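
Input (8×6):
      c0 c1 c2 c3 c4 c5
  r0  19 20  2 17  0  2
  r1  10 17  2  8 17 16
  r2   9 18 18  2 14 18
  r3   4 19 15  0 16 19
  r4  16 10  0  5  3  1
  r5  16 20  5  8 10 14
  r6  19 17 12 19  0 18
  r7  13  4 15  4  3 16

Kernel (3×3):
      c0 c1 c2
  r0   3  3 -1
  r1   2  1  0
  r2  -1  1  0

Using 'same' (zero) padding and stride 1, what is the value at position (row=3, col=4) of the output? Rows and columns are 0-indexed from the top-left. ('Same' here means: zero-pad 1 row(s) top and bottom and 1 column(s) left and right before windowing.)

44

The receptive field on the zero-padded input at this output position is [2 14 18 / 0 16 19 / 5 3 1]. Elementwise product with the kernel and sum: 2·3 + 14·3 + 18·-1 + 0·2 + 16·1 + 5·-1 + 3·1.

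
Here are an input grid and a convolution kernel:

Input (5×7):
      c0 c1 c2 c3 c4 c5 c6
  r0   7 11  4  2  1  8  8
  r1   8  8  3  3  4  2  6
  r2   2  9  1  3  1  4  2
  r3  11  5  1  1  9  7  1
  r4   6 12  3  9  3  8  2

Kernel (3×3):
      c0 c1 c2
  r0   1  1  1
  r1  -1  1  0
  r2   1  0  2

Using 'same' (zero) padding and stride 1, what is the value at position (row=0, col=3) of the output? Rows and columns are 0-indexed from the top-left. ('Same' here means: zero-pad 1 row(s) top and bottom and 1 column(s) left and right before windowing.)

9

The receptive field on the zero-padded input at this output position is [0 0 0 / 4 2 1 / 3 3 4]. Elementwise product with the kernel and sum: 0·1 + 0·1 + 0·1 + 4·-1 + 2·1 + 3·1 + 4·2.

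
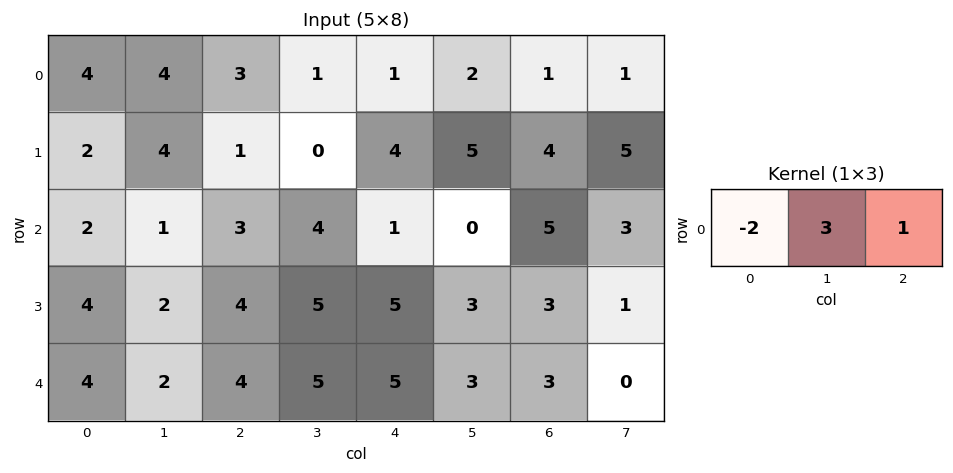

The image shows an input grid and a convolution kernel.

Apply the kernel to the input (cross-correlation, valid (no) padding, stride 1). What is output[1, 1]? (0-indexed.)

The receptive field on the input at this output position is [4 1 0]. Elementwise product with the kernel and sum: 4·-2 + 1·3 + 0·1.

-5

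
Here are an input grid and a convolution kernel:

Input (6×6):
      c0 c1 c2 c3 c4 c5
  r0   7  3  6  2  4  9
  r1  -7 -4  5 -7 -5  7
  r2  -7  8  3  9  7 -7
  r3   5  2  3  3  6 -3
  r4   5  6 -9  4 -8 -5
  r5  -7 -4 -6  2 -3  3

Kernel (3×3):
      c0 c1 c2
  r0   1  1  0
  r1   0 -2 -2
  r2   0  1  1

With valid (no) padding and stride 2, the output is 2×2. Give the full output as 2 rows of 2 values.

Output[0,0]: The receptive field on the input at this output position is [7 3 6 / -7 -4 5 / -7 8 3]. Elementwise product with the kernel and sum: 7·1 + 3·1 + -4·-2 + 5·-2 + 8·1 + 3·1.

19 48
-12 -10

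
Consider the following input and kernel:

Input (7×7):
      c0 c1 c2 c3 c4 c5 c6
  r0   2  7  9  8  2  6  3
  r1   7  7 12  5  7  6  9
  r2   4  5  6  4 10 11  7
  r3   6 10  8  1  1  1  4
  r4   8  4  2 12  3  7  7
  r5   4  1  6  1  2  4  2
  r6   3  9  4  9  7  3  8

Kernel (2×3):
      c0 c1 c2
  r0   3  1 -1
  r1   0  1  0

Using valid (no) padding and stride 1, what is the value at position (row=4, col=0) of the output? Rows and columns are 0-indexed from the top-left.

The receptive field on the input at this output position is [8 4 2 / 4 1 6]. Elementwise product with the kernel and sum: 8·3 + 4·1 + 2·-1 + 1·1.

27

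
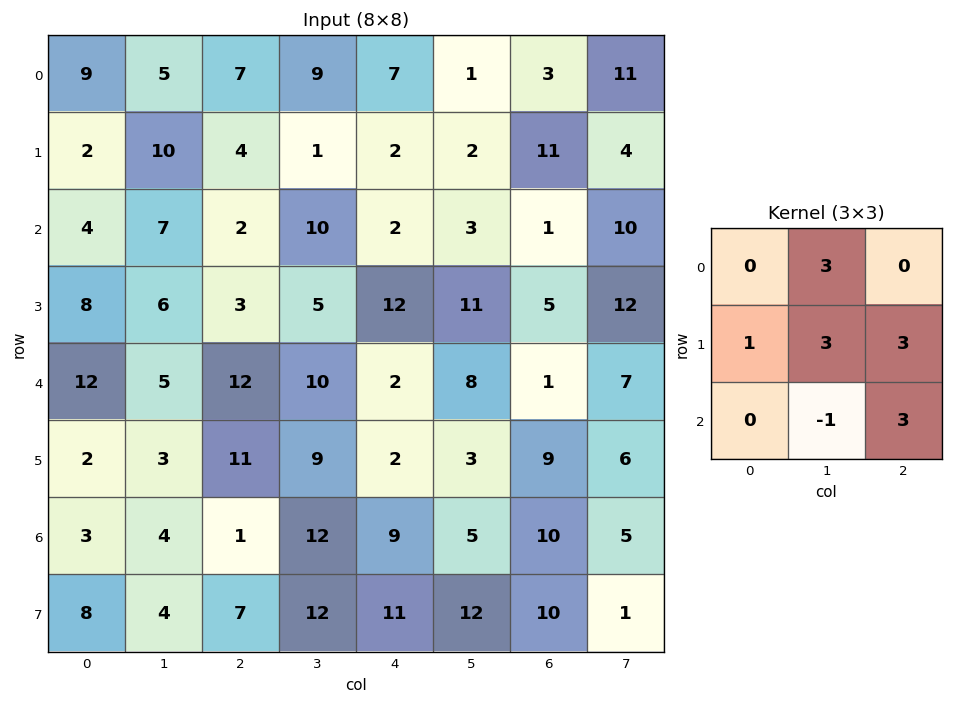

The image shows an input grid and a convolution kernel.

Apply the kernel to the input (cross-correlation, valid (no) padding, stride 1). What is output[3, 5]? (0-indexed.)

The receptive field on the input at this output position is [11 5 12 / 8 1 7 / 3 9 6]. Elementwise product with the kernel and sum: 5·3 + 8·1 + 1·3 + 7·3 + 9·-1 + 6·3.

56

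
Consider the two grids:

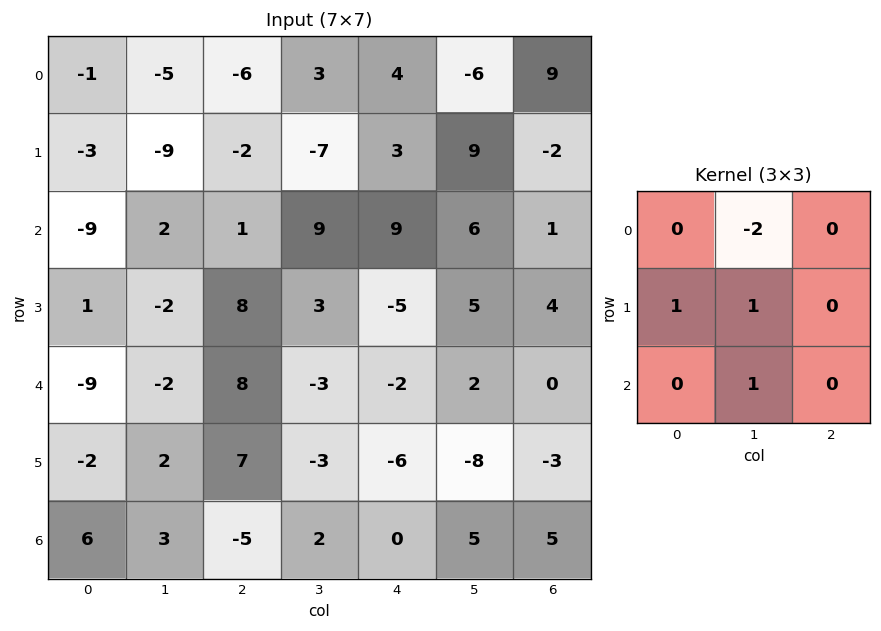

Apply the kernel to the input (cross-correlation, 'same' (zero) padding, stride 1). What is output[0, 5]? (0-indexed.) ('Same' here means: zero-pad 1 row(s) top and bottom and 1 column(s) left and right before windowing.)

The receptive field on the zero-padded input at this output position is [0 0 0 / 4 -6 9 / 3 9 -2]. Elementwise product with the kernel and sum: 0·-2 + 4·1 + -6·1 + 9·1.

7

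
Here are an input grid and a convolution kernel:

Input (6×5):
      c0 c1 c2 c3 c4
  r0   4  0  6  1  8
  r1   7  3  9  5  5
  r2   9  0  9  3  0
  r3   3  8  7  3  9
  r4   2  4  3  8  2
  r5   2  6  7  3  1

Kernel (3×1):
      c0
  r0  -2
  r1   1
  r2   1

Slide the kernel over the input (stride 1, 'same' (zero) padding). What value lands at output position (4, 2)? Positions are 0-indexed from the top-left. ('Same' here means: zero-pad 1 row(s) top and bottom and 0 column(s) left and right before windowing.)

-4

The receptive field on the zero-padded input at this output position is [7 / 3 / 7]. Elementwise product with the kernel and sum: 7·-2 + 3·1 + 7·1.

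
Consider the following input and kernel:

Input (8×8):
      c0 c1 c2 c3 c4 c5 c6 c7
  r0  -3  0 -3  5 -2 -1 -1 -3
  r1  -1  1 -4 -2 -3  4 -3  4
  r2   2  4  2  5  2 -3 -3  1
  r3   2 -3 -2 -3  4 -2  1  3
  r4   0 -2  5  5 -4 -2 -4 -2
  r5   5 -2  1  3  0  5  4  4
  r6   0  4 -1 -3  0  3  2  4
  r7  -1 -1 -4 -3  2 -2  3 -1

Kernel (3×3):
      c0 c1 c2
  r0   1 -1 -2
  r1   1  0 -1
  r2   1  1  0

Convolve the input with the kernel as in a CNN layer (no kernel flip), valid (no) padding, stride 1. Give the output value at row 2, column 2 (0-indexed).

The receptive field on the input at this output position is [2 5 2 / -2 -3 4 / 5 5 -4]. Elementwise product with the kernel and sum: 2·1 + 5·-1 + 2·-2 + -2·1 + 4·-1 + 5·1 + 5·1.

-3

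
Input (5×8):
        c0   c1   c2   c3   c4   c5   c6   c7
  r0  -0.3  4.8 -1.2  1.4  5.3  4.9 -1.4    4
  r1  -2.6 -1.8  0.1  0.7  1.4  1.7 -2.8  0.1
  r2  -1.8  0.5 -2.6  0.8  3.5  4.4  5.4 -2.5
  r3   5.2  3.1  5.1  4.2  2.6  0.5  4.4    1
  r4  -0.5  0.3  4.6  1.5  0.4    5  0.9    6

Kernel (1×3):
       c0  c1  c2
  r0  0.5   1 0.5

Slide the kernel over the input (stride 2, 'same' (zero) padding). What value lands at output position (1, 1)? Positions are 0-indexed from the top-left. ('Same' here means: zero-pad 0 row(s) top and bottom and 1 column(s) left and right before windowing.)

-1.95

The receptive field on the zero-padded input at this output position is [0.5 -2.6 0.8]. Elementwise product with the kernel and sum: 0.5·0.5 + -2.6·1 + 0.8·0.5.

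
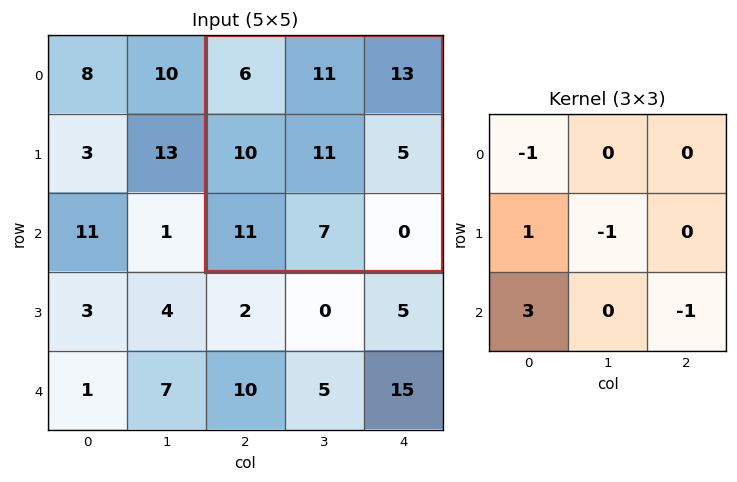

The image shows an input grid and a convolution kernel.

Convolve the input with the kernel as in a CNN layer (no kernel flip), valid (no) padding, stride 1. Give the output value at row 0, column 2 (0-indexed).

26

The receptive field on the input at this output position is [6 11 13 / 10 11 5 / 11 7 0]. Elementwise product with the kernel and sum: 6·-1 + 10·1 + 11·-1 + 11·3 + 0·-1.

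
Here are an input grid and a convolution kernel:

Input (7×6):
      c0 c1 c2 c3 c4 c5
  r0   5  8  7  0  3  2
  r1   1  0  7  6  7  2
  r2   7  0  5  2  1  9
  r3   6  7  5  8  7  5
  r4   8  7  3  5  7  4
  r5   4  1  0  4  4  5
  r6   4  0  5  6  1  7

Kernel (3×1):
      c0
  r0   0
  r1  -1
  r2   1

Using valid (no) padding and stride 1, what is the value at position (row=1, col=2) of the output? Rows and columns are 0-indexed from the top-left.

The receptive field on the input at this output position is [7 / 5 / 5]. Elementwise product with the kernel and sum: 5·-1 + 5·1.

0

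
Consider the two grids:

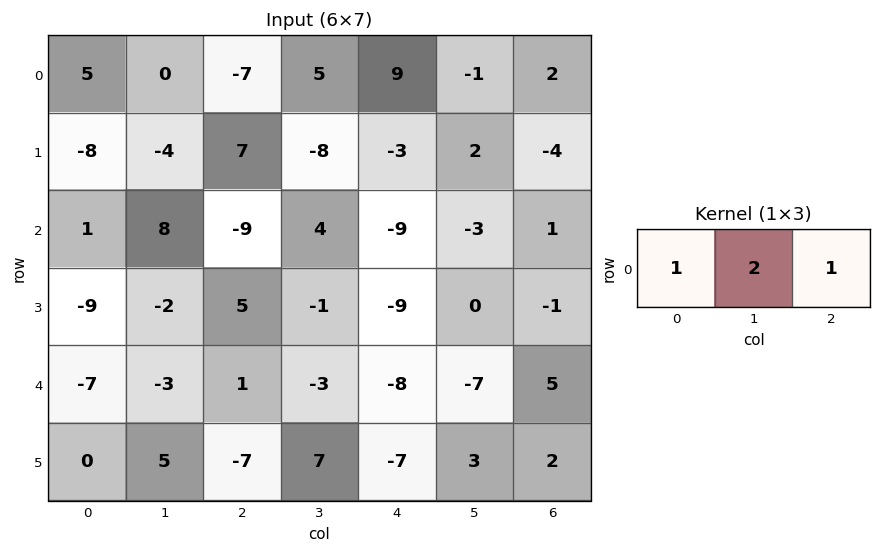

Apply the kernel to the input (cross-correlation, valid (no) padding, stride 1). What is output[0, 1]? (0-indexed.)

The receptive field on the input at this output position is [0 -7 5]. Elementwise product with the kernel and sum: 0·1 + -7·2 + 5·1.

-9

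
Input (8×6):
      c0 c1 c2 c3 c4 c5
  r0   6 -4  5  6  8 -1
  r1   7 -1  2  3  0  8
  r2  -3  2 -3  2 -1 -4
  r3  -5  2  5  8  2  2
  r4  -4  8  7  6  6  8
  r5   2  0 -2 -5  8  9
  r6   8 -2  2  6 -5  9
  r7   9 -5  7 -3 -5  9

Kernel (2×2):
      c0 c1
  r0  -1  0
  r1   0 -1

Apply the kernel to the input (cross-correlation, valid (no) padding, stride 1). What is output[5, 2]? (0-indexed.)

-4

The receptive field on the input at this output position is [-2 -5 / 2 6]. Elementwise product with the kernel and sum: -2·-1 + 6·-1.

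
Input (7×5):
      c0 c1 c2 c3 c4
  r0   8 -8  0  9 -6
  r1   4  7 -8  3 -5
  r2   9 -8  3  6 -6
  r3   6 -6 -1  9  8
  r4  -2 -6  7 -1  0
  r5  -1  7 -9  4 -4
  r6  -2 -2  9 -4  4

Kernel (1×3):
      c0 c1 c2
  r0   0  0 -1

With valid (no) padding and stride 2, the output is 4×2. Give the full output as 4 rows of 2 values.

Output[0,0]: The receptive field on the input at this output position is [8 -8 0]. Elementwise product with the kernel and sum: 0·-1.
Output[0,1]: The receptive field on the input at this output position is [0 9 -6]. Elementwise product with the kernel and sum: -6·-1.

0 6
-3 6
-7 0
-9 -4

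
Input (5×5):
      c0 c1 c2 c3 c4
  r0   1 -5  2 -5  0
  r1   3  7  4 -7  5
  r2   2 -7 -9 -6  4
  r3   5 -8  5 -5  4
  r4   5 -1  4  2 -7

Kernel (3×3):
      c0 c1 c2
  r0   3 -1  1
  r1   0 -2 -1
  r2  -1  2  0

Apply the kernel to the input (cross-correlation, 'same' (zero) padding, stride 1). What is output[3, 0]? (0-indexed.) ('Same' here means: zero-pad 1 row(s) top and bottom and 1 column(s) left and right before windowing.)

-1

The receptive field on the zero-padded input at this output position is [0 2 -7 / 0 5 -8 / 0 5 -1]. Elementwise product with the kernel and sum: 0·3 + 2·-1 + -7·1 + 5·-2 + -8·-1 + 0·-1 + 5·2.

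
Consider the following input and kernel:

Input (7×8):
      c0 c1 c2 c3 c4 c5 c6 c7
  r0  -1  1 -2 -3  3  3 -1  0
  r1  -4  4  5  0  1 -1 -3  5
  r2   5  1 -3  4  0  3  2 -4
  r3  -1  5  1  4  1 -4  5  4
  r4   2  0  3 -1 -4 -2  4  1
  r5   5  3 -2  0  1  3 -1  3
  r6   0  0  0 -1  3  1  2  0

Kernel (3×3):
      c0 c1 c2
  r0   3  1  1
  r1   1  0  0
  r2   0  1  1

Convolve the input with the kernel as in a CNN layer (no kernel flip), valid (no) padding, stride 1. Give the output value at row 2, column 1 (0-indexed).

The receptive field on the input at this output position is [1 -3 4 / 5 1 4 / 0 3 -1]. Elementwise product with the kernel and sum: 1·3 + -3·1 + 4·1 + 5·1 + 3·1 + -1·1.

11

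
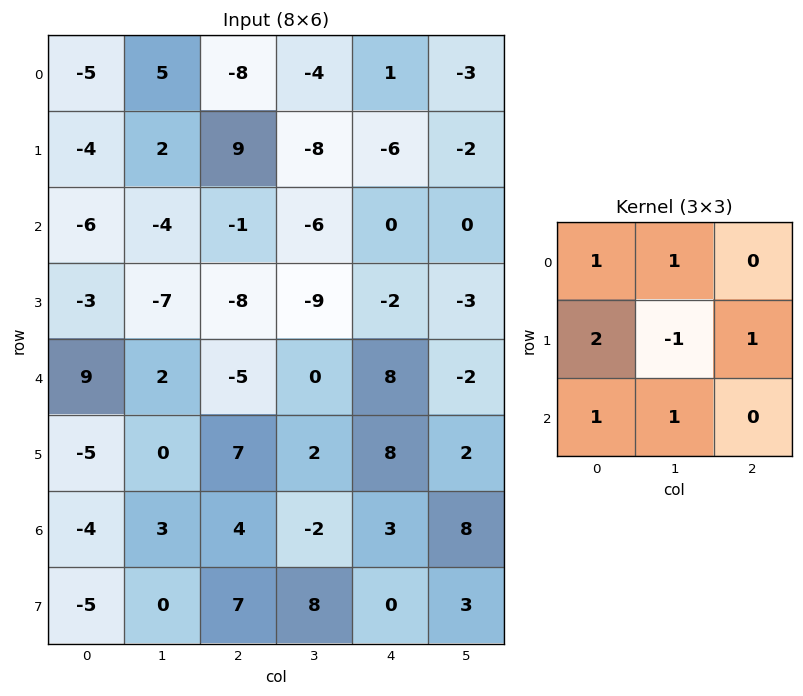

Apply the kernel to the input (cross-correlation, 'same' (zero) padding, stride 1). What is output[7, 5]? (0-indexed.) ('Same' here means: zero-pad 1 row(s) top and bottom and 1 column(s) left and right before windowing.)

8

The receptive field on the zero-padded input at this output position is [3 8 0 / 0 3 0 / 0 0 0]. Elementwise product with the kernel and sum: 3·1 + 8·1 + 0·2 + 3·-1 + 0·1 + 0·1 + 0·1.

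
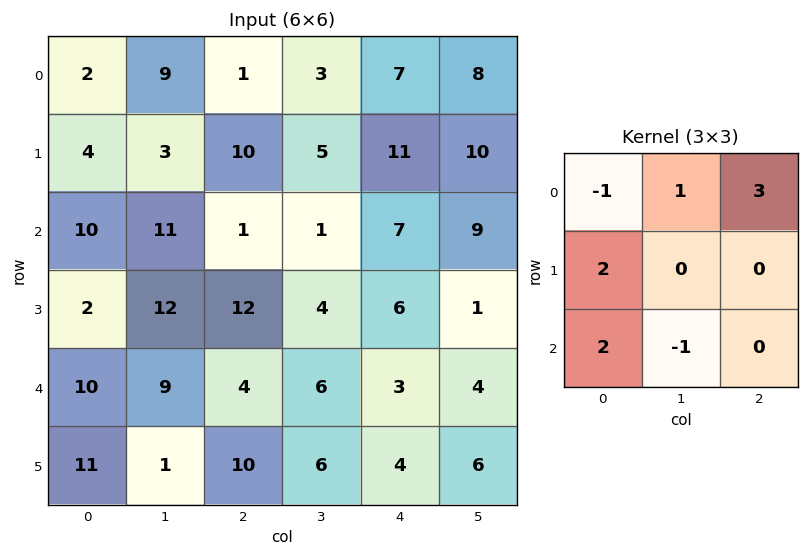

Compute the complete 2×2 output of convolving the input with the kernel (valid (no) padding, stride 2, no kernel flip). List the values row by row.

27 44
19 47

Output[0,0]: The receptive field on the input at this output position is [2 9 1 / 4 3 10 / 10 11 1]. Elementwise product with the kernel and sum: 2·-1 + 9·1 + 1·3 + 4·2 + 10·2 + 11·-1.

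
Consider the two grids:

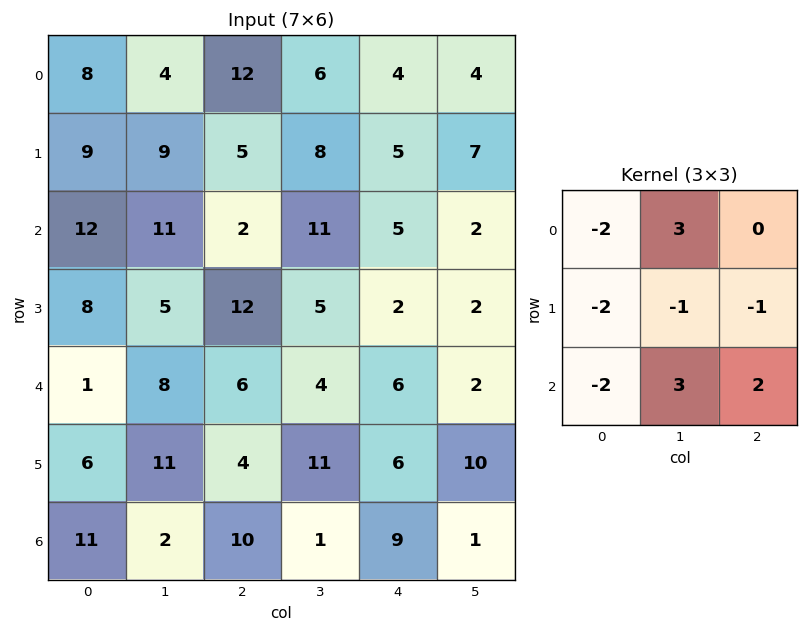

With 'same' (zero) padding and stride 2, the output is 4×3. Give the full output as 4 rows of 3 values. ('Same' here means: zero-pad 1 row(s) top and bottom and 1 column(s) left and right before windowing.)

Output[0,0]: The receptive field on the zero-padded input at this output position is [0 0 0 / 0 8 4 / 0 9 9]. Elementwise product with the kernel and sum: 0·-2 + 0·3 + 0·-2 + 8·-1 + 4·-1 + 0·-2 + 9·3 + 9·2.

33 -13 -7
38 -2 -30
55 12 -4
5 -25 -16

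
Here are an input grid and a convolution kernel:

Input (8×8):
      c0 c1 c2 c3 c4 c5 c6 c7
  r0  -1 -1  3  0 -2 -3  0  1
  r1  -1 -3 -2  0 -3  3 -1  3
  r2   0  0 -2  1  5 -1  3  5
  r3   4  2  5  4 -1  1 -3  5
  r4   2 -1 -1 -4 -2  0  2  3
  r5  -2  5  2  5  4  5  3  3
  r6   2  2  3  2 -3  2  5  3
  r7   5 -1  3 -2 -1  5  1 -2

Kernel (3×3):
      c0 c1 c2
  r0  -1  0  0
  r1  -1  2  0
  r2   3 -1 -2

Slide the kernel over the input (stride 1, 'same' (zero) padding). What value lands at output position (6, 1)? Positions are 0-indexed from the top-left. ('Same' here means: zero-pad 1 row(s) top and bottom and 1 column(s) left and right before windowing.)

14

The receptive field on the zero-padded input at this output position is [-2 5 2 / 2 2 3 / 5 -1 3]. Elementwise product with the kernel and sum: -2·-1 + 2·-1 + 2·2 + 5·3 + -1·-1 + 3·-2.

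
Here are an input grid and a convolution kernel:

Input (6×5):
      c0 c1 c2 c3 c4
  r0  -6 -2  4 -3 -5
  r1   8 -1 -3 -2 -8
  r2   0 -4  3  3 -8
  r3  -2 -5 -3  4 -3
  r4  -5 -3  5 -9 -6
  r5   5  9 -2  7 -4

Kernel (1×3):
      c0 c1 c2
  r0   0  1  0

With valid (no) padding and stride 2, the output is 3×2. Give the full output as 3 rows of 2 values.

Output[0,0]: The receptive field on the input at this output position is [-6 -2 4]. Elementwise product with the kernel and sum: -2·1.
Output[0,1]: The receptive field on the input at this output position is [4 -3 -5]. Elementwise product with the kernel and sum: -3·1.

-2 -3
-4 3
-3 -9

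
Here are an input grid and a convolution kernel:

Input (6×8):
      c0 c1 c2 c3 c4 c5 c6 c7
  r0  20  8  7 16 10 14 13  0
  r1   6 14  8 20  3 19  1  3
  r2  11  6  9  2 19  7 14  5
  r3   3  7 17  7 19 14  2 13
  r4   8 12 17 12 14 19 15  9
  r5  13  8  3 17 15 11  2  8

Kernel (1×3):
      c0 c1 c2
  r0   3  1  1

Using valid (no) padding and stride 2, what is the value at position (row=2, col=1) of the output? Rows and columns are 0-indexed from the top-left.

The receptive field on the input at this output position is [17 12 14]. Elementwise product with the kernel and sum: 17·3 + 12·1 + 14·1.

77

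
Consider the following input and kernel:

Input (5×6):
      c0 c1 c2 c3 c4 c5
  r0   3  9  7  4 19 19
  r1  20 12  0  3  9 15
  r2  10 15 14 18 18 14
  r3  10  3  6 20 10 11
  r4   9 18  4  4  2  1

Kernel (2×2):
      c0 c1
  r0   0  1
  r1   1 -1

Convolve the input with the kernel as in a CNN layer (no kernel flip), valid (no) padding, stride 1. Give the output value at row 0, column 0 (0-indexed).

The receptive field on the input at this output position is [3 9 / 20 12]. Elementwise product with the kernel and sum: 9·1 + 20·1 + 12·-1.

17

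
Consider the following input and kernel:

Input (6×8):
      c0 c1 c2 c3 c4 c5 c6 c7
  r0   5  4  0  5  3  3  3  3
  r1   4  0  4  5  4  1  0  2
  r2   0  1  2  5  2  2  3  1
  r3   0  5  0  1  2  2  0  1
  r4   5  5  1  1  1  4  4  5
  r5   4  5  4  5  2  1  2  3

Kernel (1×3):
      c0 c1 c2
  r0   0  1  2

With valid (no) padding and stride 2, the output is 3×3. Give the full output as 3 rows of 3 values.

Output[0,0]: The receptive field on the input at this output position is [5 4 0]. Elementwise product with the kernel and sum: 4·1 + 0·2.

4 11 9
5 9 8
7 3 12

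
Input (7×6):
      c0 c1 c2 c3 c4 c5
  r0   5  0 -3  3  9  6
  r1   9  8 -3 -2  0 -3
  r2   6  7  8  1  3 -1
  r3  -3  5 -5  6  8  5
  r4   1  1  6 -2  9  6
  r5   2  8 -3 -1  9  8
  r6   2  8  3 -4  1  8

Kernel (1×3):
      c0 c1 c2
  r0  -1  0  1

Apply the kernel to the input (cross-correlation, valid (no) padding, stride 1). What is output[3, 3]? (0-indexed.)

-1

The receptive field on the input at this output position is [6 8 5]. Elementwise product with the kernel and sum: 6·-1 + 5·1.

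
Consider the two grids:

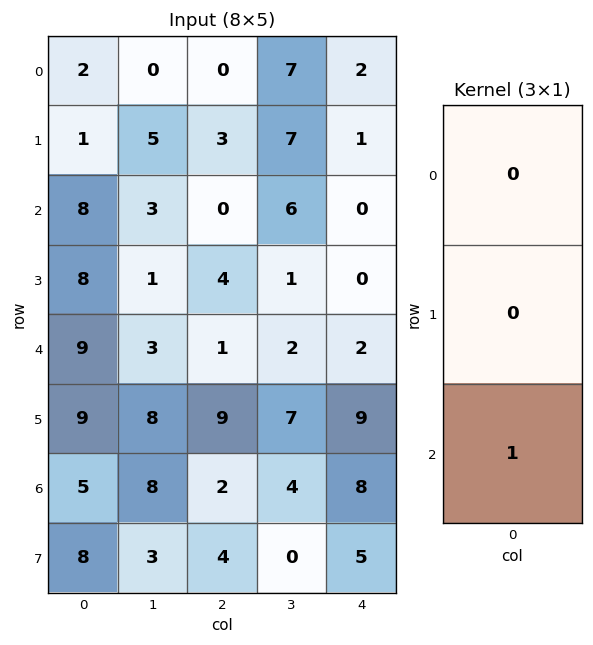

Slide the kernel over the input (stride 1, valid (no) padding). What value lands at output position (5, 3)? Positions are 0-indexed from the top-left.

0

The receptive field on the input at this output position is [7 / 4 / 0]. Elementwise product with the kernel and sum: 0·1.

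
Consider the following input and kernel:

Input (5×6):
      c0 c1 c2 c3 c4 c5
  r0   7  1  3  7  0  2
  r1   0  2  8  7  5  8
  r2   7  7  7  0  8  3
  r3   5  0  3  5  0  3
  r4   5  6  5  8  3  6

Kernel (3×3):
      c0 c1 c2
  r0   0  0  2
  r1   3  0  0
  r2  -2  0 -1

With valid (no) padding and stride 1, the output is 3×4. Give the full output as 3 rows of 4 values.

Output[0,0]: The receptive field on the input at this output position is [7 1 3 / 0 2 8 / 7 7 7]. Elementwise product with the kernel and sum: 3·2 + 0·3 + 7·-2 + 7·-1.
Output[0,1]: The receptive field on the input at this output position is [1 3 7 / 2 8 7 / 7 7 0]. Elementwise product with the kernel and sum: 7·2 + 2·3 + 7·-2 + 0·-1.

-15 6 2 22
24 30 25 3
14 -20 12 -1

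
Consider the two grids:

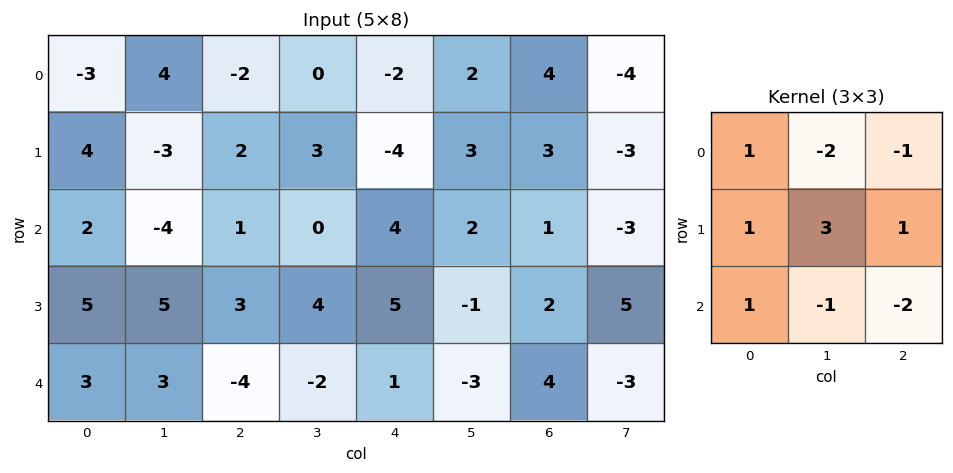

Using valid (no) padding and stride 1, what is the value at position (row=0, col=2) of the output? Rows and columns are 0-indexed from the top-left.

The receptive field on the input at this output position is [-2 0 -2 / 2 3 -4 / 1 0 4]. Elementwise product with the kernel and sum: -2·1 + 0·-2 + -2·-1 + 2·1 + 3·3 + -4·1 + 1·1 + 0·-1 + 4·-2.

0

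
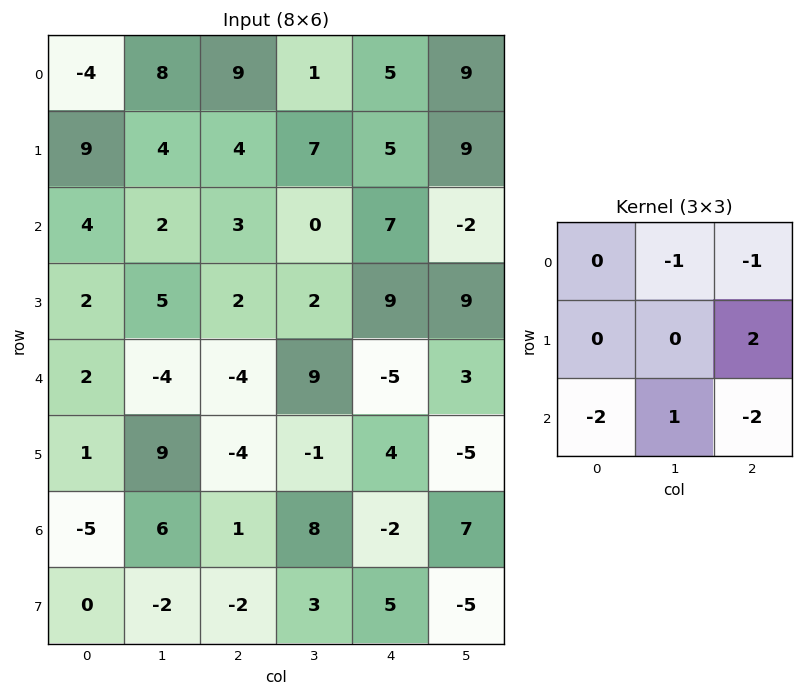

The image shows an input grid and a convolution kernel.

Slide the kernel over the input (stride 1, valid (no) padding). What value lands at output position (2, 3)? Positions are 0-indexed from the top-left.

The receptive field on the input at this output position is [0 7 -2 / 2 9 9 / 9 -5 3]. Elementwise product with the kernel and sum: 7·-1 + -2·-1 + 9·2 + 9·-2 + -5·1 + 3·-2.

-16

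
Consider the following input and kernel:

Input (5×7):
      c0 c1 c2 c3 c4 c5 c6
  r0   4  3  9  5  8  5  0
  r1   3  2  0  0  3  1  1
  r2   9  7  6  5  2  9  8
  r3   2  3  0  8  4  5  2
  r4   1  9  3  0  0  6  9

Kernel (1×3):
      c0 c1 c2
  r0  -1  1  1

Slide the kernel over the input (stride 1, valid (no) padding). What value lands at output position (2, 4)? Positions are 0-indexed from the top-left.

The receptive field on the input at this output position is [2 9 8]. Elementwise product with the kernel and sum: 2·-1 + 9·1 + 8·1.

15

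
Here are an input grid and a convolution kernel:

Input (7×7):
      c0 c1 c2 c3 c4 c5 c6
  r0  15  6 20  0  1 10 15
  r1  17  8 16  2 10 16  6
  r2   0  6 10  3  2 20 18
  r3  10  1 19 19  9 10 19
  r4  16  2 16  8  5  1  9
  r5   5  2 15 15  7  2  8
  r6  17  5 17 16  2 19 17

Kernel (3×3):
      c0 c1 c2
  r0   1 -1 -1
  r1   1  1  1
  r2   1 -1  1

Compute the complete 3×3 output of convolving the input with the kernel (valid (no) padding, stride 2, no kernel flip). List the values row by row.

Output[0,0]: The receptive field on the input at this output position is [15 6 20 / 17 8 16 / 0 6 10]. Elementwise product with the kernel and sum: 15·1 + 6·-1 + 20·-1 + 17·1 + 8·1 + 16·1 + 0·1 + 6·-1 + 10·1.
Output[0,1]: The receptive field on the input at this output position is [20 0 1 / 16 2 10 / 10 3 2]. Elementwise product with the kernel and sum: 20·1 + 0·-1 + 1·-1 + 16·1 + 2·1 + 10·1 + 10·1 + 3·-1 + 2·1.

34 56 8
44 65 15
49 43 12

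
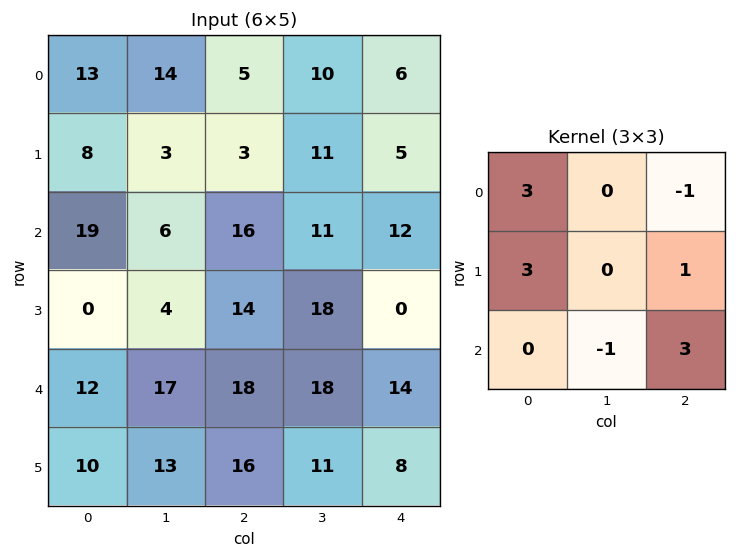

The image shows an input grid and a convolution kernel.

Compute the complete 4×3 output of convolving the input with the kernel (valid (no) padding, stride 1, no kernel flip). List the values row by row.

103 69 48
132 67 46
92 73 102
75 80 123

Output[0,0]: The receptive field on the input at this output position is [13 14 5 / 8 3 3 / 19 6 16]. Elementwise product with the kernel and sum: 13·3 + 5·-1 + 8·3 + 3·1 + 6·-1 + 16·3.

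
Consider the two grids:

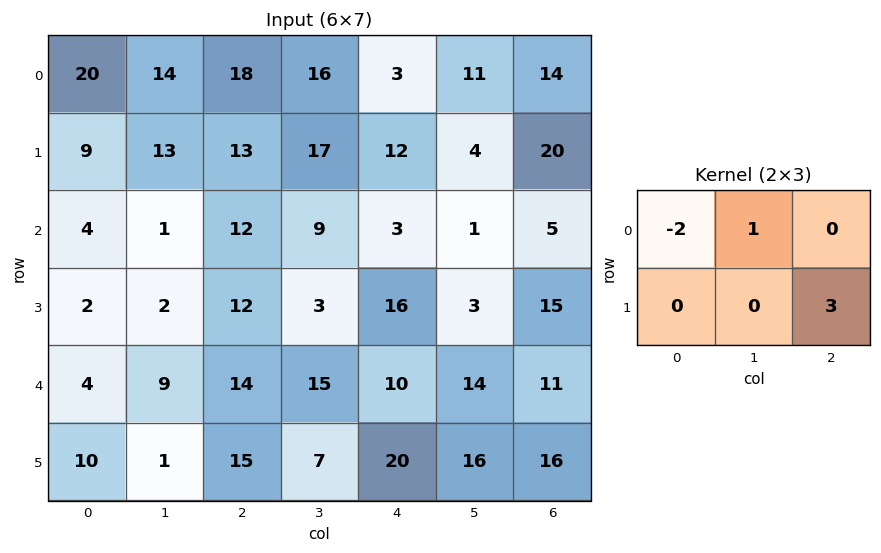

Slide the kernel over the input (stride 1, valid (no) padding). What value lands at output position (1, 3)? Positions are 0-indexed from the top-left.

The receptive field on the input at this output position is [17 12 4 / 9 3 1]. Elementwise product with the kernel and sum: 17·-2 + 12·1 + 1·3.

-19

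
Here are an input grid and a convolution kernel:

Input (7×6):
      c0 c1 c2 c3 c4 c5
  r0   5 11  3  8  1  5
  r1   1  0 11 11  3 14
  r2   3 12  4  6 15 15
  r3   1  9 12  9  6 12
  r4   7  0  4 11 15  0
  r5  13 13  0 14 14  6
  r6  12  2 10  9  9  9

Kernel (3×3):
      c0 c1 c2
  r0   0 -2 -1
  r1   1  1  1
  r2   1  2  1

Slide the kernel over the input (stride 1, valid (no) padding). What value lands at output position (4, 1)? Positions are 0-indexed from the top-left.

39

The receptive field on the input at this output position is [0 4 11 / 13 0 14 / 2 10 9]. Elementwise product with the kernel and sum: 4·-2 + 11·-1 + 13·1 + 0·1 + 14·1 + 2·1 + 10·2 + 9·1.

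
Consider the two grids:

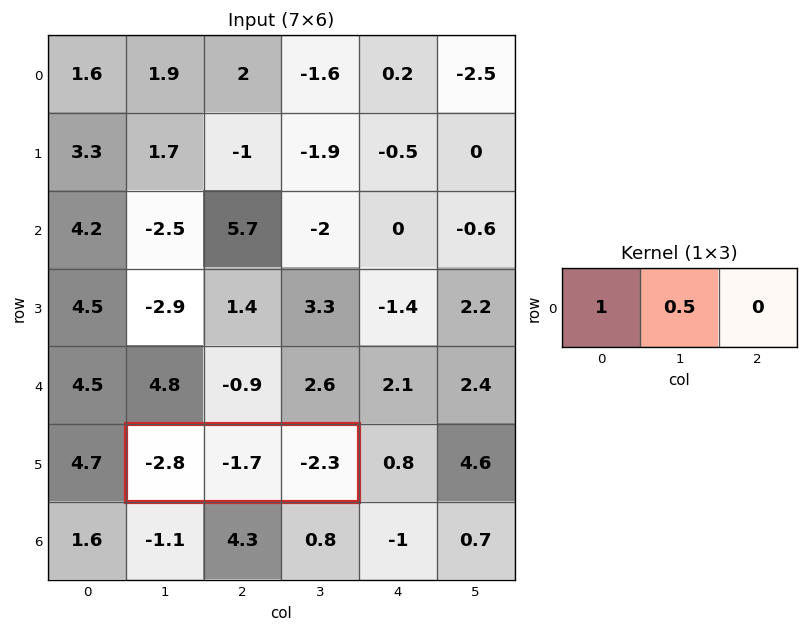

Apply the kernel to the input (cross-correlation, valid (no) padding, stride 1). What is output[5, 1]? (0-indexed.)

The receptive field on the input at this output position is [-2.8 -1.7 -2.3]. Elementwise product with the kernel and sum: -2.8·1 + -1.7·0.5.

-3.65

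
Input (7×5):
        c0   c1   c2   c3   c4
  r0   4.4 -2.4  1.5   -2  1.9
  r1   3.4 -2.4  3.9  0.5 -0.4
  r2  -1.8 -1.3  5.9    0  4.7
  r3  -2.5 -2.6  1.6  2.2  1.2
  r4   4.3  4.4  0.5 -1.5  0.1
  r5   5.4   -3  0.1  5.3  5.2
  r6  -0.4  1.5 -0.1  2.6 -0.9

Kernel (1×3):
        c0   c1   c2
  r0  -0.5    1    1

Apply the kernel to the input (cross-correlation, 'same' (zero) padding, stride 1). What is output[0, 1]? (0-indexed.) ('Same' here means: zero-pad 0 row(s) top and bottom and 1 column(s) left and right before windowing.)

-3.1

The receptive field on the zero-padded input at this output position is [4.4 -2.4 1.5]. Elementwise product with the kernel and sum: 4.4·-0.5 + -2.4·1 + 1.5·1.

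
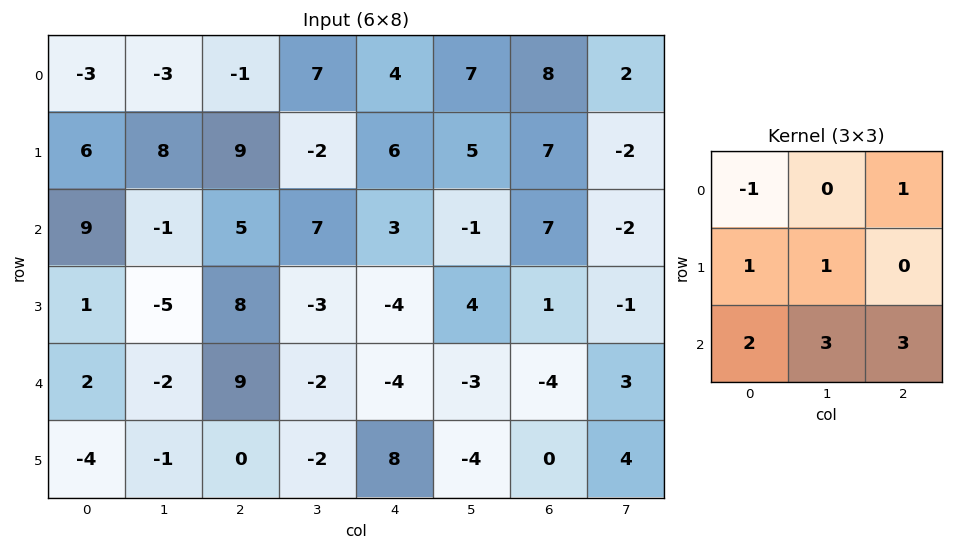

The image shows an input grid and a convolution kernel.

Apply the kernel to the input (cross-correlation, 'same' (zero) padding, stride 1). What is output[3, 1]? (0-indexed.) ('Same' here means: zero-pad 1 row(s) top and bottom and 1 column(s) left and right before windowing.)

17

The receptive field on the zero-padded input at this output position is [9 -1 5 / 1 -5 8 / 2 -2 9]. Elementwise product with the kernel and sum: 9·-1 + 5·1 + 1·1 + -5·1 + 2·2 + -2·3 + 9·3.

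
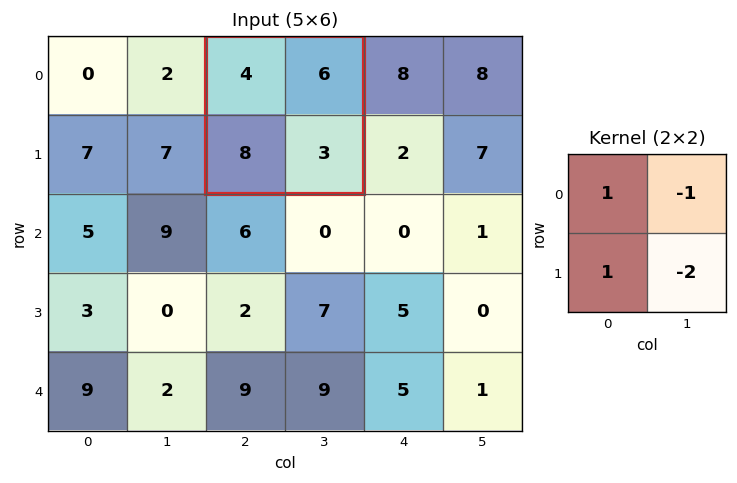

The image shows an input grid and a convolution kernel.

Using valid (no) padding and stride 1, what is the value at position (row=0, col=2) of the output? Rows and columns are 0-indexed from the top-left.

0

The receptive field on the input at this output position is [4 6 / 8 3]. Elementwise product with the kernel and sum: 4·1 + 6·-1 + 8·1 + 3·-2.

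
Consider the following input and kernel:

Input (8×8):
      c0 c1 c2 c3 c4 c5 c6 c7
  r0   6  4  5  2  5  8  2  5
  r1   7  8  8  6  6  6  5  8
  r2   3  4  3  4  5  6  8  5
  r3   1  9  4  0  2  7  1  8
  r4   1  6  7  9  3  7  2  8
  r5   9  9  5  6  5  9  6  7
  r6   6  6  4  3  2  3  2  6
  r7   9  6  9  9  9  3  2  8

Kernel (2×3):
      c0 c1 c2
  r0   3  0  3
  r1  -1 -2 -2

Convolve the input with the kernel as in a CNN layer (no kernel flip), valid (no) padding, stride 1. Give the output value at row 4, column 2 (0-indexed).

3

The receptive field on the input at this output position is [7 9 3 / 5 6 5]. Elementwise product with the kernel and sum: 7·3 + 3·3 + 5·-1 + 6·-2 + 5·-2.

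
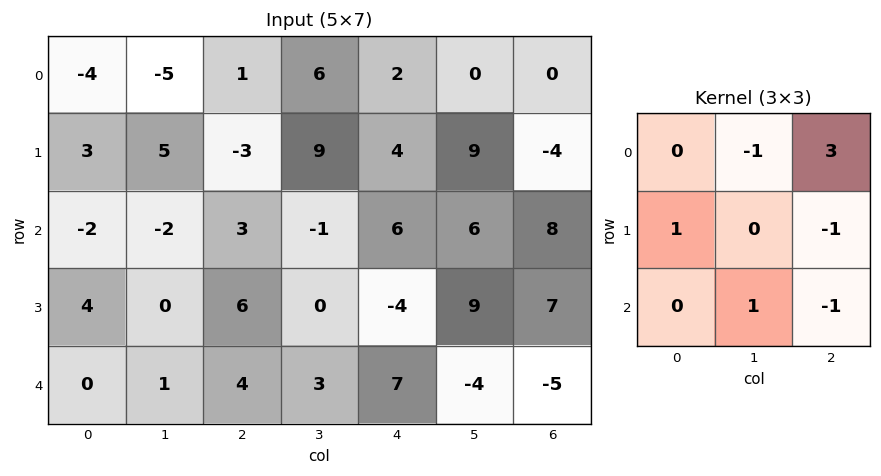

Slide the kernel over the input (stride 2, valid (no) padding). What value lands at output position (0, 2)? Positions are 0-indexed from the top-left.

6

The receptive field on the input at this output position is [2 0 0 / 4 9 -4 / 6 6 8]. Elementwise product with the kernel and sum: 0·-1 + 0·3 + 4·1 + -4·-1 + 6·1 + 8·-1.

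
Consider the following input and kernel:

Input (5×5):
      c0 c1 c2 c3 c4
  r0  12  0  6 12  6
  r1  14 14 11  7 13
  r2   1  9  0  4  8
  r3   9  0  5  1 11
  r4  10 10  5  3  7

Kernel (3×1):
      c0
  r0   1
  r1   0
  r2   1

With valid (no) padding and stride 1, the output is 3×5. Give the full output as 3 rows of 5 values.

13 9 6 16 14
23 14 16 8 24
11 19 5 7 15

Output[0,0]: The receptive field on the input at this output position is [12 / 14 / 1]. Elementwise product with the kernel and sum: 12·1 + 1·1.
Output[0,1]: The receptive field on the input at this output position is [0 / 14 / 9]. Elementwise product with the kernel and sum: 0·1 + 9·1.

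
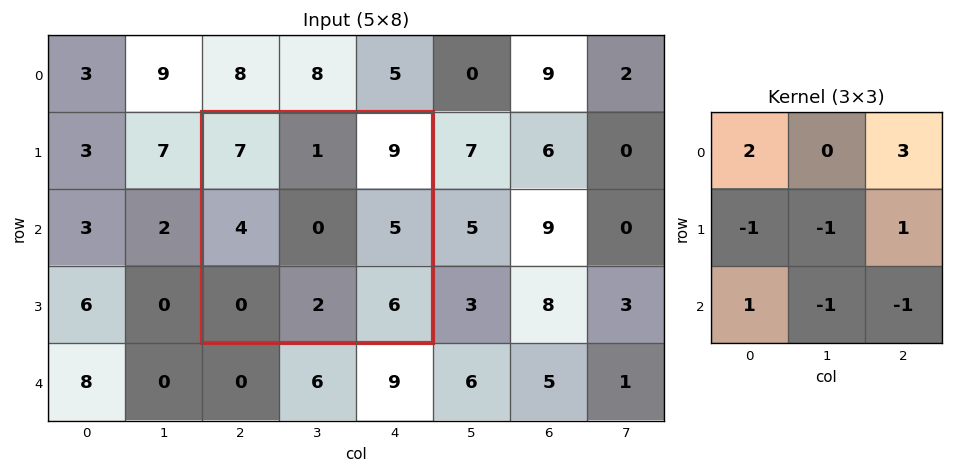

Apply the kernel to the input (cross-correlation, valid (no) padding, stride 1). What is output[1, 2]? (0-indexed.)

34

The receptive field on the input at this output position is [7 1 9 / 4 0 5 / 0 2 6]. Elementwise product with the kernel and sum: 7·2 + 9·3 + 4·-1 + 0·-1 + 5·1 + 0·1 + 2·-1 + 6·-1.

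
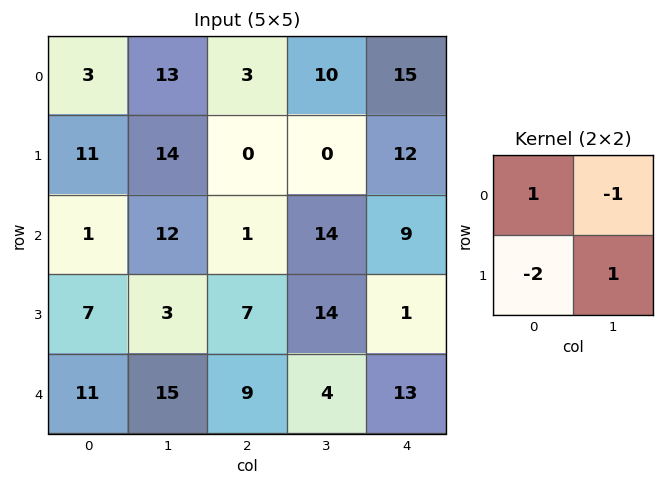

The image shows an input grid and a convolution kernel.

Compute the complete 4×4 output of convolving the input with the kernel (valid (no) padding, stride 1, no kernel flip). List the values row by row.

Output[0,0]: The receptive field on the input at this output position is [3 13 / 11 14]. Elementwise product with the kernel and sum: 3·1 + 13·-1 + 11·-2 + 14·1.
Output[0,1]: The receptive field on the input at this output position is [13 3 / 14 0]. Elementwise product with the kernel and sum: 13·1 + 3·-1 + 14·-2 + 0·1.

-18 -18 -7 7
7 -9 12 -31
-22 12 -13 -22
-3 -25 -21 18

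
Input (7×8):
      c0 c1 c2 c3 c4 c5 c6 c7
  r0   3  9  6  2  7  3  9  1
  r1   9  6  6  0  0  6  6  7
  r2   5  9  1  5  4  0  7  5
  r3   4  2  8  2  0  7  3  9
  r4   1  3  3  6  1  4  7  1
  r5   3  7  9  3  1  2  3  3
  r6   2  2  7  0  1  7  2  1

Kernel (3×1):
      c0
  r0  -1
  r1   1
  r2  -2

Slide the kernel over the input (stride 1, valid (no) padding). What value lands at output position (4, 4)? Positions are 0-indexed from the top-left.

-2

The receptive field on the input at this output position is [1 / 1 / 1]. Elementwise product with the kernel and sum: 1·-1 + 1·1 + 1·-2.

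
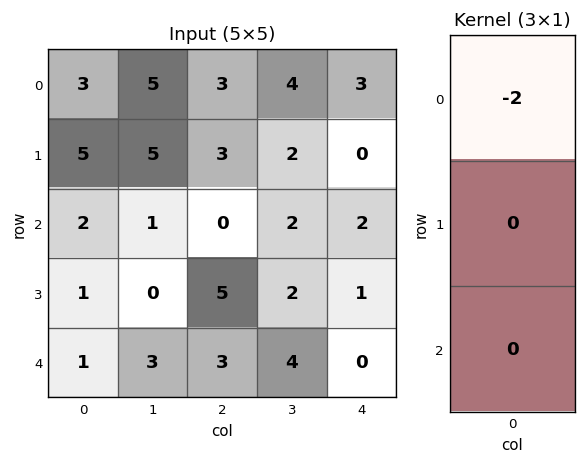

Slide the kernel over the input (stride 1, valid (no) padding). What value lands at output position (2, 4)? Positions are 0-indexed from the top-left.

-4

The receptive field on the input at this output position is [2 / 1 / 0]. Elementwise product with the kernel and sum: 2·-2.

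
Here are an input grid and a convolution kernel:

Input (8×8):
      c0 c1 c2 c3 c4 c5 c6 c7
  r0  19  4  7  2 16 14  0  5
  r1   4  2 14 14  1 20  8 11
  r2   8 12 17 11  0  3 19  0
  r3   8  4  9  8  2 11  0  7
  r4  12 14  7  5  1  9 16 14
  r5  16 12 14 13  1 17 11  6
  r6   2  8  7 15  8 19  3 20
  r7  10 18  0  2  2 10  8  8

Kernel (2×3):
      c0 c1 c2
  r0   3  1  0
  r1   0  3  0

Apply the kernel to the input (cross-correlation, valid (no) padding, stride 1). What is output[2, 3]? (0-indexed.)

The receptive field on the input at this output position is [11 0 3 / 8 2 11]. Elementwise product with the kernel and sum: 11·3 + 0·1 + 2·3.

39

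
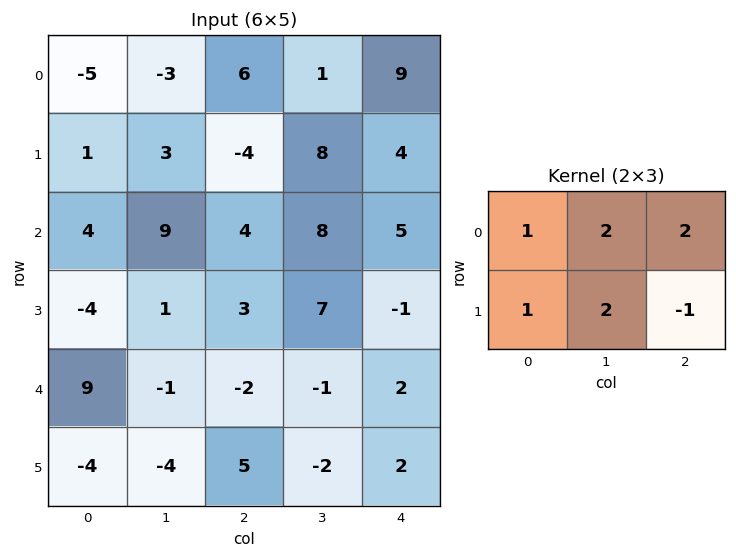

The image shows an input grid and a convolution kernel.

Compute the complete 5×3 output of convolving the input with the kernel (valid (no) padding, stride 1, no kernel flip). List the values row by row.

Output[0,0]: The receptive field on the input at this output position is [-5 -3 6 / 1 3 -4]. Elementwise product with the kernel and sum: -5·1 + -3·2 + 6·2 + 1·1 + 3·2 + -4·-1.

12 -2 34
17 20 35
25 33 48
13 17 9
-14 1 -1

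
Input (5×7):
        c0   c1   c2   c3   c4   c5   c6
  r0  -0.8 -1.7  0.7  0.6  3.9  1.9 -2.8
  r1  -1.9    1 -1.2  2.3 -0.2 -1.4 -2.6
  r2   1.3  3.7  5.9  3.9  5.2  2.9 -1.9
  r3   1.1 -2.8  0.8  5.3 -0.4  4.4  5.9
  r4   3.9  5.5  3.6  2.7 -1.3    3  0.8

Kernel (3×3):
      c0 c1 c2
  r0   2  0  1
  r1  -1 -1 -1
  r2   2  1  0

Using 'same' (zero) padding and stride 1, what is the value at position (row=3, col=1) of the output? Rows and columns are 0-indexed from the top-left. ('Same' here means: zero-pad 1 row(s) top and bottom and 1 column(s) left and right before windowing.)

22.7

The receptive field on the zero-padded input at this output position is [1.3 3.7 5.9 / 1.1 -2.8 0.8 / 3.9 5.5 3.6]. Elementwise product with the kernel and sum: 1.3·2 + 5.9·1 + 1.1·-1 + -2.8·-1 + 0.8·-1 + 3.9·2 + 5.5·1.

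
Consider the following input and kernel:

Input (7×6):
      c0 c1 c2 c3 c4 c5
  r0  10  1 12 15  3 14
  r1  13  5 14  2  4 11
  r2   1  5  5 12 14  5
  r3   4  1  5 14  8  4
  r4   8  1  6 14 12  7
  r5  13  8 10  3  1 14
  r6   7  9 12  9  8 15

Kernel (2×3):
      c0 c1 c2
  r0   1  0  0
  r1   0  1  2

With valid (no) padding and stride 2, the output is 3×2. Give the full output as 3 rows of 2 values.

Output[0,0]: The receptive field on the input at this output position is [10 1 12 / 13 5 14]. Elementwise product with the kernel and sum: 10·1 + 5·1 + 14·2.

43 22
12 35
36 11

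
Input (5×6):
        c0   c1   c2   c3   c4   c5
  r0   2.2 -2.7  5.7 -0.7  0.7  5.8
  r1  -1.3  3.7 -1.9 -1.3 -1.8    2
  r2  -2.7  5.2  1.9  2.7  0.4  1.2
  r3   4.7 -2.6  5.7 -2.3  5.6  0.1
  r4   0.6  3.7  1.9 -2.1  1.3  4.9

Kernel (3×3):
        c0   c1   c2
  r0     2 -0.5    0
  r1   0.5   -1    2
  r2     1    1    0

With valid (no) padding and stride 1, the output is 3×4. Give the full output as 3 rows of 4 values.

0.1 -0 13.1 6.5
-5.1 17.55 -0.7 4.95
12.65 3.45 18.6 -2.15

Output[0,0]: The receptive field on the input at this output position is [2.2 -2.7 5.7 / -1.3 3.7 -1.9 / -2.7 5.2 1.9]. Elementwise product with the kernel and sum: 2.2·2 + -2.7·-0.5 + -1.3·0.5 + 3.7·-1 + -1.9·2 + -2.7·1 + 5.2·1.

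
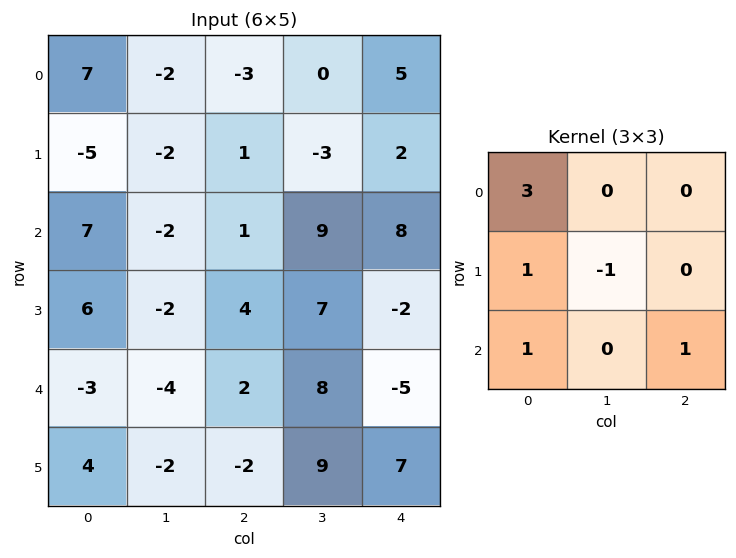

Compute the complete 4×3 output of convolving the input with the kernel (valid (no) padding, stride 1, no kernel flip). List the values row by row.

26 -2 4
4 -4 -3
28 -8 -3
21 -5 11

Output[0,0]: The receptive field on the input at this output position is [7 -2 -3 / -5 -2 1 / 7 -2 1]. Elementwise product with the kernel and sum: 7·3 + -5·1 + -2·-1 + 7·1 + 1·1.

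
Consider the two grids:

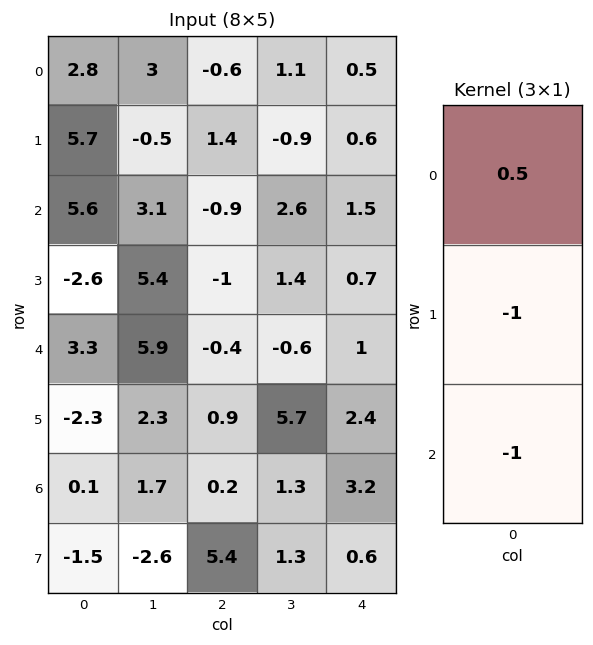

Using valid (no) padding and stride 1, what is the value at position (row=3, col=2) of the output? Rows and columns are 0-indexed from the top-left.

The receptive field on the input at this output position is [-1 / -0.4 / 0.9]. Elementwise product with the kernel and sum: -1·0.5 + -0.4·-1 + 0.9·-1.

-1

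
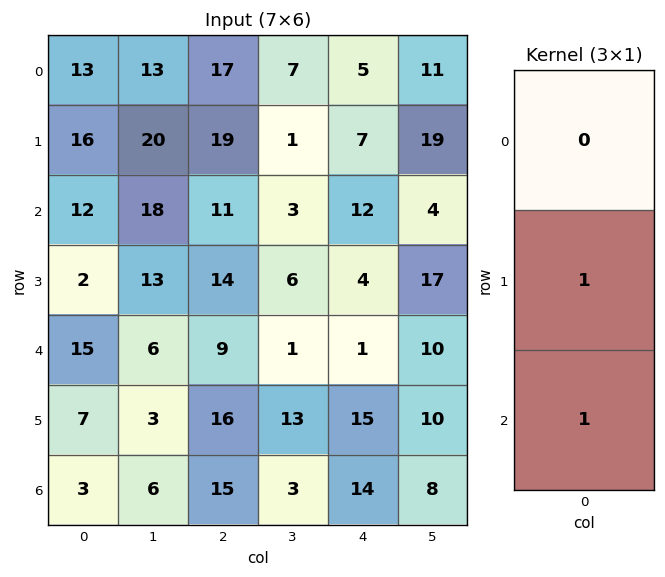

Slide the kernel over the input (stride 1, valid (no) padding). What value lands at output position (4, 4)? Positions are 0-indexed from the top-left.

The receptive field on the input at this output position is [1 / 15 / 14]. Elementwise product with the kernel and sum: 15·1 + 14·1.

29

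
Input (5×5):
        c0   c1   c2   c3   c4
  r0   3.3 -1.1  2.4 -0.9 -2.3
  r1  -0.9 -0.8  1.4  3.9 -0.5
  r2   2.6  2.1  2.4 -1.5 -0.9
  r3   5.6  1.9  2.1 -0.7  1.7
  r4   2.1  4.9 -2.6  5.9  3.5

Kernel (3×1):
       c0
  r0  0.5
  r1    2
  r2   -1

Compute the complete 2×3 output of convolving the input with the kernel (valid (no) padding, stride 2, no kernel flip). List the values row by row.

-2.75 1.6 -1.25
10.4 8 -0.55

Output[0,0]: The receptive field on the input at this output position is [3.3 / -0.9 / 2.6]. Elementwise product with the kernel and sum: 3.3·0.5 + -0.9·2 + 2.6·-1.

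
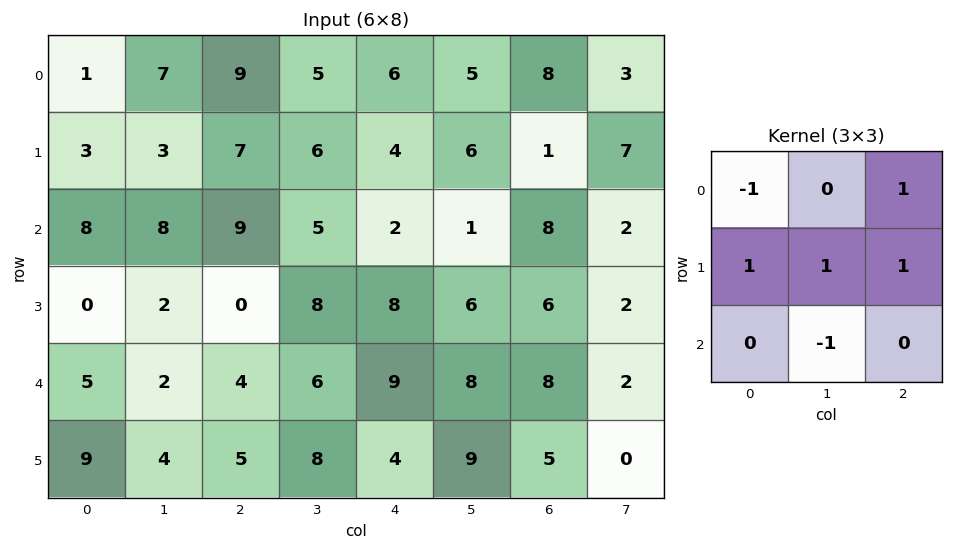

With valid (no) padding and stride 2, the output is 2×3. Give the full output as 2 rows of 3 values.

13 9 12
1 3 18

Output[0,0]: The receptive field on the input at this output position is [1 7 9 / 3 3 7 / 8 8 9]. Elementwise product with the kernel and sum: 1·-1 + 9·1 + 3·1 + 3·1 + 7·1 + 8·-1.
Output[0,1]: The receptive field on the input at this output position is [9 5 6 / 7 6 4 / 9 5 2]. Elementwise product with the kernel and sum: 9·-1 + 6·1 + 7·1 + 6·1 + 4·1 + 5·-1.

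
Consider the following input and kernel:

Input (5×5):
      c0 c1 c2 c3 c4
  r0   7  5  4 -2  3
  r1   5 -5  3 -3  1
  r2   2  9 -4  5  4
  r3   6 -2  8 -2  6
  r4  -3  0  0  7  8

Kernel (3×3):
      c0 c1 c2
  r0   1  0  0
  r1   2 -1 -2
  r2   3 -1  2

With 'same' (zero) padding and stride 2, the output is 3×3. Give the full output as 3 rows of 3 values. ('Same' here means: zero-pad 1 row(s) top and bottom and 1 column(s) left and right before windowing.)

-32 -14 -17
-30 -11 -9
3 -16 4

Output[0,0]: The receptive field on the zero-padded input at this output position is [0 0 0 / 0 7 5 / 0 5 -5]. Elementwise product with the kernel and sum: 0·1 + 0·2 + 7·-1 + 5·-2 + 0·3 + 5·-1 + -5·2.
Output[0,1]: The receptive field on the zero-padded input at this output position is [0 0 0 / 5 4 -2 / -5 3 -3]. Elementwise product with the kernel and sum: 0·1 + 5·2 + 4·-1 + -2·-2 + -5·3 + 3·-1 + -3·2.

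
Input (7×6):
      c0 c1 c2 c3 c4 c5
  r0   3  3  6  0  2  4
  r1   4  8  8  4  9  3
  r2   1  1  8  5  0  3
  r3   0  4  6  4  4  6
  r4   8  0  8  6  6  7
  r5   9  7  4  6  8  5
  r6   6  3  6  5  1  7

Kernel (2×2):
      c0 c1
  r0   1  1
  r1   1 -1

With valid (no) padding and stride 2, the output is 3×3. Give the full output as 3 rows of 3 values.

2 10 12
-2 15 1
10 12 16

Output[0,0]: The receptive field on the input at this output position is [3 3 / 4 8]. Elementwise product with the kernel and sum: 3·1 + 3·1 + 4·1 + 8·-1.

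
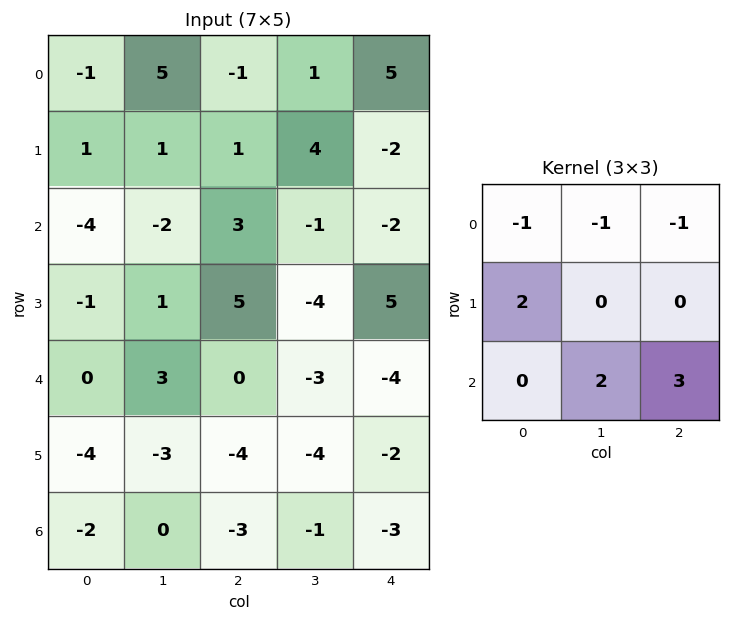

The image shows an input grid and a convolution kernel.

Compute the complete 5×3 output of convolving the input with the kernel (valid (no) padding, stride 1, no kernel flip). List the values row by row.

4 0 -11
6 -12 10
7 -7 -8
-23 -16 -20
-20 -15 -12

Output[0,0]: The receptive field on the input at this output position is [-1 5 -1 / 1 1 1 / -4 -2 3]. Elementwise product with the kernel and sum: -1·-1 + 5·-1 + -1·-1 + 1·2 + -2·2 + 3·3.
Output[0,1]: The receptive field on the input at this output position is [5 -1 1 / 1 1 4 / -2 3 -1]. Elementwise product with the kernel and sum: 5·-1 + -1·-1 + 1·-1 + 1·2 + 3·2 + -1·3.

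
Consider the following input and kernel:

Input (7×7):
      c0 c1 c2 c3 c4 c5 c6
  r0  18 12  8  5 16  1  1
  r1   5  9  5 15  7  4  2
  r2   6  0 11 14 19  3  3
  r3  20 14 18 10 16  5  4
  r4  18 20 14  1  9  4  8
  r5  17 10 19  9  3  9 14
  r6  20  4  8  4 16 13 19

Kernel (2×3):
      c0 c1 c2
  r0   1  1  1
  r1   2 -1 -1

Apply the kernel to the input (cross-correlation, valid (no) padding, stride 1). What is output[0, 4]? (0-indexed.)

The receptive field on the input at this output position is [16 1 1 / 7 4 2]. Elementwise product with the kernel and sum: 16·1 + 1·1 + 1·1 + 7·2 + 4·-1 + 2·-1.

26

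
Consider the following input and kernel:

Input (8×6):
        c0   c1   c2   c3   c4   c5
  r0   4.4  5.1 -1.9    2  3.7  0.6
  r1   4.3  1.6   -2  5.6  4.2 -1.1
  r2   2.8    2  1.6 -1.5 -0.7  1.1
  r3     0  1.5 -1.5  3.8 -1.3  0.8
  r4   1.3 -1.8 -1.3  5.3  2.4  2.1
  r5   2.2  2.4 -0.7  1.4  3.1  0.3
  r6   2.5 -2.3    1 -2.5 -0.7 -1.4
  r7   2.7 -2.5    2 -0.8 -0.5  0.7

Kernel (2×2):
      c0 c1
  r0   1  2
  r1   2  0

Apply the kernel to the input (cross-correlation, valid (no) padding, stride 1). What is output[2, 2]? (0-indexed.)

-4.4

The receptive field on the input at this output position is [1.6 -1.5 / -1.5 3.8]. Elementwise product with the kernel and sum: 1.6·1 + -1.5·2 + -1.5·2.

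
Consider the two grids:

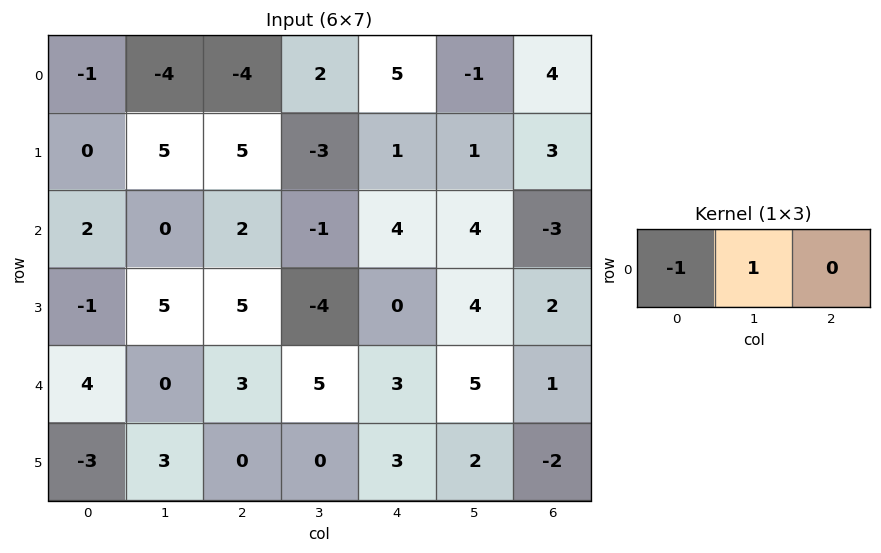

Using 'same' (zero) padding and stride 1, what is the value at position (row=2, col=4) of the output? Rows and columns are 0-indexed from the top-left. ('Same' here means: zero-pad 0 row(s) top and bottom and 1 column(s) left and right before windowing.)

The receptive field on the zero-padded input at this output position is [-1 4 4]. Elementwise product with the kernel and sum: -1·-1 + 4·1.

5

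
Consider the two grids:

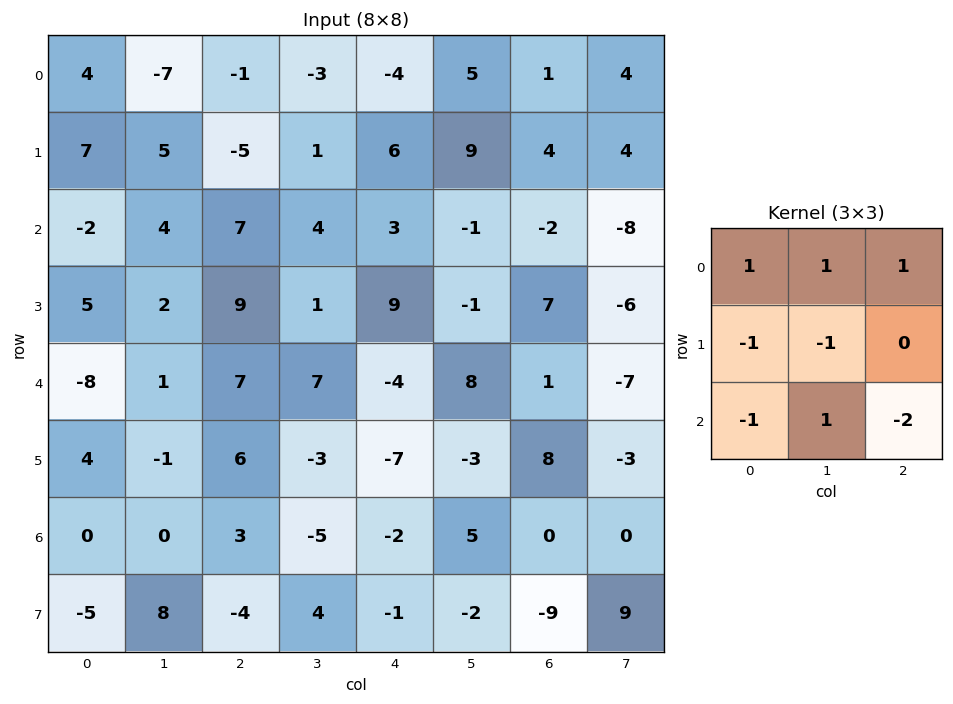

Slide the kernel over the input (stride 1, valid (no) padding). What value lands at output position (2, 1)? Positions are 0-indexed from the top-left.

-4

The receptive field on the input at this output position is [4 7 4 / 2 9 1 / 1 7 7]. Elementwise product with the kernel and sum: 4·1 + 7·1 + 4·1 + 2·-1 + 9·-1 + 1·-1 + 7·1 + 7·-2.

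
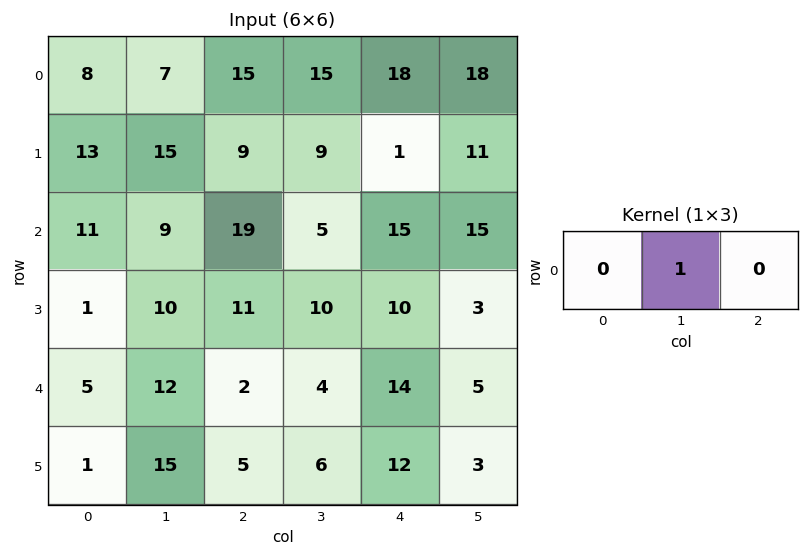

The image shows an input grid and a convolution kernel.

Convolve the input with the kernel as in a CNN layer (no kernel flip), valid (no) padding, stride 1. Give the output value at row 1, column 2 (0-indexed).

The receptive field on the input at this output position is [9 9 1]. Elementwise product with the kernel and sum: 9·1.

9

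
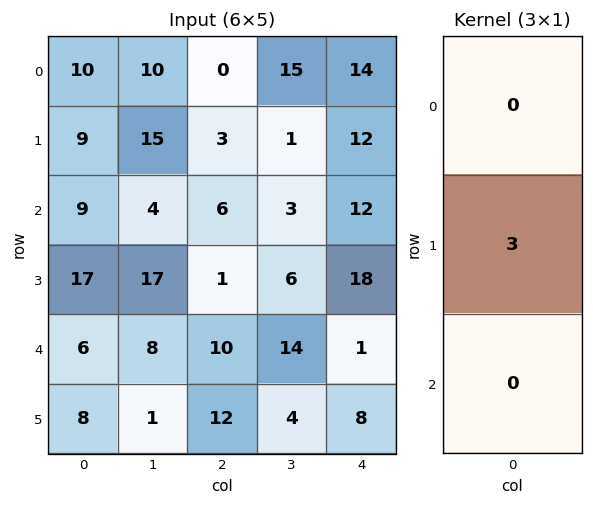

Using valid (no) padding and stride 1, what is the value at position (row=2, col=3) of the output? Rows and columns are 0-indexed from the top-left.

The receptive field on the input at this output position is [3 / 6 / 14]. Elementwise product with the kernel and sum: 6·3.

18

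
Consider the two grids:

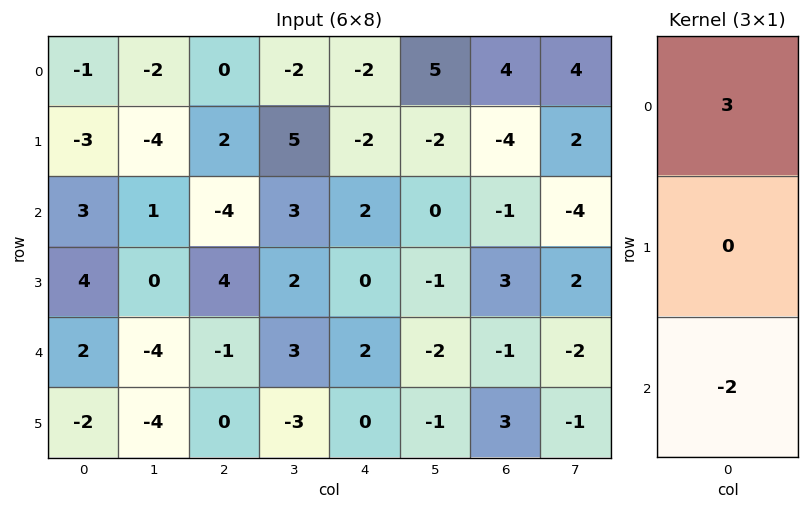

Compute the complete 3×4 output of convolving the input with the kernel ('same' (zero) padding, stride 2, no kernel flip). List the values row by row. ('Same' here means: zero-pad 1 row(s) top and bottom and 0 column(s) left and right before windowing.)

Output[0,0]: The receptive field on the zero-padded input at this output position is [0 / -1 / -3]. Elementwise product with the kernel and sum: 0·3 + -3·-2.
Output[0,1]: The receptive field on the zero-padded input at this output position is [0 / 0 / 2]. Elementwise product with the kernel and sum: 0·3 + 2·-2.

6 -4 4 8
-17 -2 -6 -18
16 12 0 3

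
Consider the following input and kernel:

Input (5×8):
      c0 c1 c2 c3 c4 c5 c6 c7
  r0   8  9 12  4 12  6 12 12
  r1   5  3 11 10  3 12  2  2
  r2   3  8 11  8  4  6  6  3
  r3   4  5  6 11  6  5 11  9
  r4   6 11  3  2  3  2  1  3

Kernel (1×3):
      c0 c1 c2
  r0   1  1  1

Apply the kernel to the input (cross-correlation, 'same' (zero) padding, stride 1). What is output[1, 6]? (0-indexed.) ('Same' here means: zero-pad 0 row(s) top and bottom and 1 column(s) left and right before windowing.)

16

The receptive field on the zero-padded input at this output position is [12 2 2]. Elementwise product with the kernel and sum: 12·1 + 2·1 + 2·1.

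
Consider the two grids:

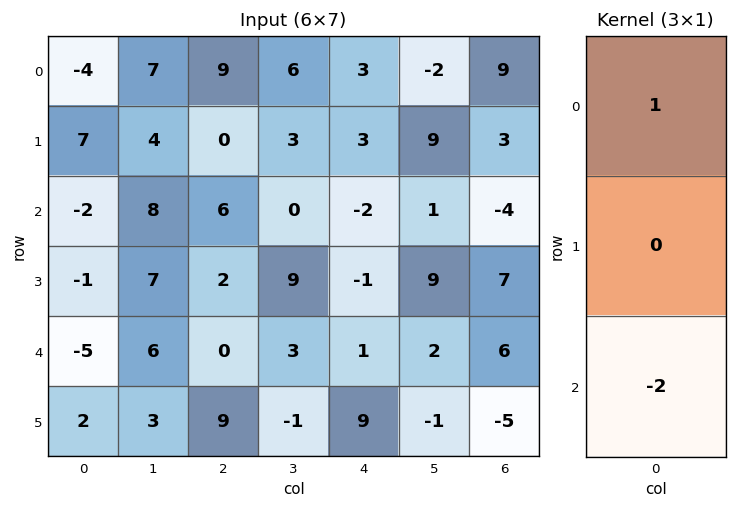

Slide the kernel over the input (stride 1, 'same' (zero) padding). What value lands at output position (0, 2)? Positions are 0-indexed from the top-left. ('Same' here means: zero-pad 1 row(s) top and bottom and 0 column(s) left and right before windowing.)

0

The receptive field on the zero-padded input at this output position is [0 / 9 / 0]. Elementwise product with the kernel and sum: 0·1 + 0·-2.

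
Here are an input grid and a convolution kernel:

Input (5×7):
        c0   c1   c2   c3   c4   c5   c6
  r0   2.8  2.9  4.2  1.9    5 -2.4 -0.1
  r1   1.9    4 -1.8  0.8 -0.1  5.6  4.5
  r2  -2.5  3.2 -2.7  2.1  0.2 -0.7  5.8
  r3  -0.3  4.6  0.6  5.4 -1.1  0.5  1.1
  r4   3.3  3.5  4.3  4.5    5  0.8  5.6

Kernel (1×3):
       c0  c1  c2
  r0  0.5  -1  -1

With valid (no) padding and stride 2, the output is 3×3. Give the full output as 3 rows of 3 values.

-5.7 -4.8 5
-1.75 -3.65 -5
-6.15 -7.35 -3.9

Output[0,0]: The receptive field on the input at this output position is [2.8 2.9 4.2]. Elementwise product with the kernel and sum: 2.8·0.5 + 2.9·-1 + 4.2·-1.
Output[0,1]: The receptive field on the input at this output position is [4.2 1.9 5]. Elementwise product with the kernel and sum: 4.2·0.5 + 1.9·-1 + 5·-1.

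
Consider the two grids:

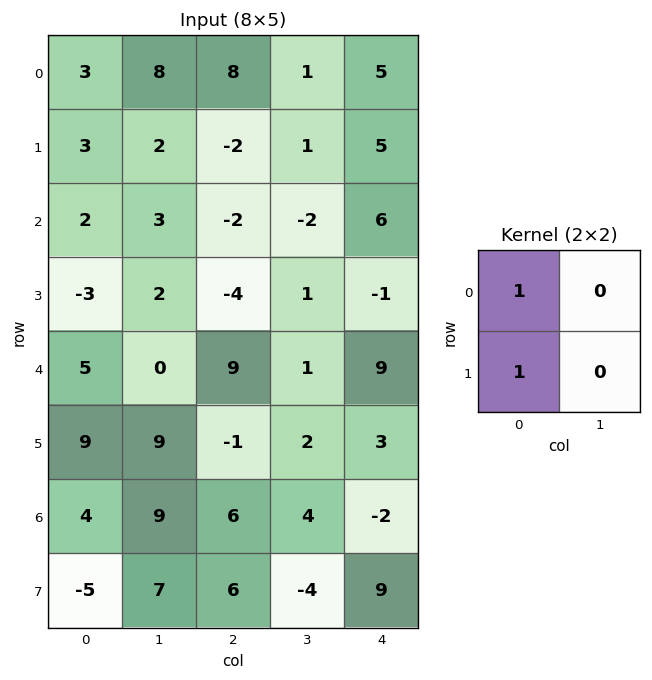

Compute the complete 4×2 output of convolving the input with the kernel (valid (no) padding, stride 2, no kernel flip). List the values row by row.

6 6
-1 -6
14 8
-1 12

Output[0,0]: The receptive field on the input at this output position is [3 8 / 3 2]. Elementwise product with the kernel and sum: 3·1 + 3·1.
Output[0,1]: The receptive field on the input at this output position is [8 1 / -2 1]. Elementwise product with the kernel and sum: 8·1 + -2·1.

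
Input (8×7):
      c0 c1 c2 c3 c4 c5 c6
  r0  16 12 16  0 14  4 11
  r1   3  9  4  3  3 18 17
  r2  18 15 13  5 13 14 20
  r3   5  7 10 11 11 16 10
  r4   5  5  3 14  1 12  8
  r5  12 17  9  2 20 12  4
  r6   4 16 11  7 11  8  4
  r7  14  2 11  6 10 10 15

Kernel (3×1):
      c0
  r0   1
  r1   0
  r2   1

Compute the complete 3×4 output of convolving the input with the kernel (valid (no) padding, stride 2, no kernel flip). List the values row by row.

34 29 27 31
23 16 14 28
9 14 12 12

Output[0,0]: The receptive field on the input at this output position is [16 / 3 / 18]. Elementwise product with the kernel and sum: 16·1 + 18·1.
Output[0,1]: The receptive field on the input at this output position is [16 / 4 / 13]. Elementwise product with the kernel and sum: 16·1 + 13·1.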